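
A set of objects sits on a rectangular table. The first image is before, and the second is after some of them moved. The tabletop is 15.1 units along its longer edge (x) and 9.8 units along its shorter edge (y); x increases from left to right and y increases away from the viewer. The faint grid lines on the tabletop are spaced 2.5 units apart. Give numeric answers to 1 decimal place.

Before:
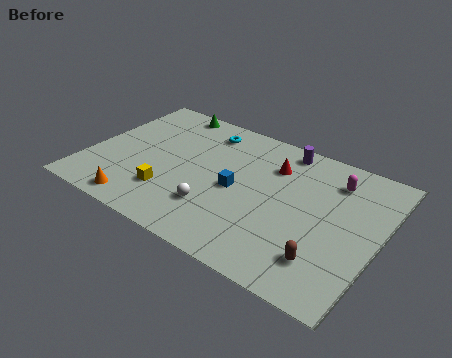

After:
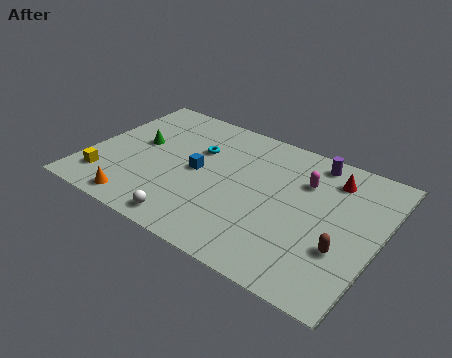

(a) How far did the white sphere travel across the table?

1.9

The white sphere moved from about (7.0, 2.7) to (6.0, 1.1), a distance of √(1.0² + 1.6²) ≈ 1.9.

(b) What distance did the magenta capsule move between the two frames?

1.6

The magenta capsule was near (12.4, 7.7) before and (11.0, 6.9) after, so it travelled √(1.4² + 0.8²) ≈ 1.6 units.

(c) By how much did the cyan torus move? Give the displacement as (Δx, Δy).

(-0.1, -1.6)

From the two frames, the cyan torus sits at roughly (5.5, 8.1) before and (5.4, 6.5) after.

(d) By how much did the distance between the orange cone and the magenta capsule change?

-1.6

Before: roughly 11.2 units apart; after: 9.6. That's 1.6 units closer together.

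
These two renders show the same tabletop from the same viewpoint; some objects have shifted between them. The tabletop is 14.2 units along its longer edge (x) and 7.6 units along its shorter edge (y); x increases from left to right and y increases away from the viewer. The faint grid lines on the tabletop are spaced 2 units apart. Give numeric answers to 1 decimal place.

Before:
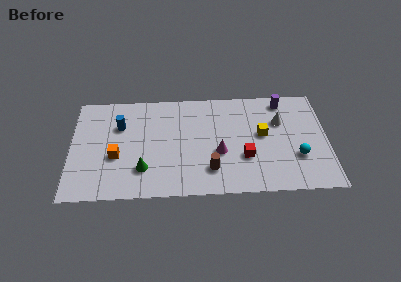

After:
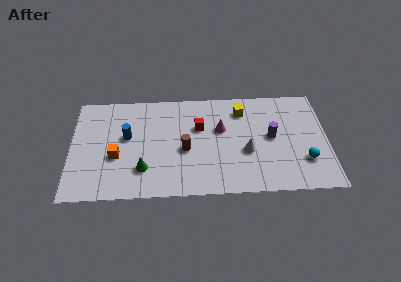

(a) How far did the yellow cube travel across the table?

2.1

The yellow cube moved from about (10.6, 4.2) to (9.5, 6.0), a distance of √(1.1² + 1.8²) ≈ 2.1.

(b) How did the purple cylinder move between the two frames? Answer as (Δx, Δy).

(-0.7, -2.6)

The purple cylinder started near (11.8, 6.6) and ended near (11.1, 4.0).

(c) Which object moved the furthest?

the red cube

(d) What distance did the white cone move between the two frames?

2.8

The white cone moved from about (11.6, 5.1) to (9.7, 3.0), a distance of √(1.9² + 2.1²) ≈ 2.8.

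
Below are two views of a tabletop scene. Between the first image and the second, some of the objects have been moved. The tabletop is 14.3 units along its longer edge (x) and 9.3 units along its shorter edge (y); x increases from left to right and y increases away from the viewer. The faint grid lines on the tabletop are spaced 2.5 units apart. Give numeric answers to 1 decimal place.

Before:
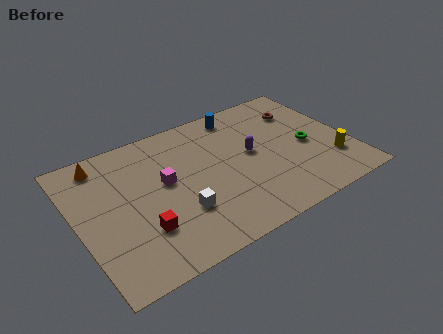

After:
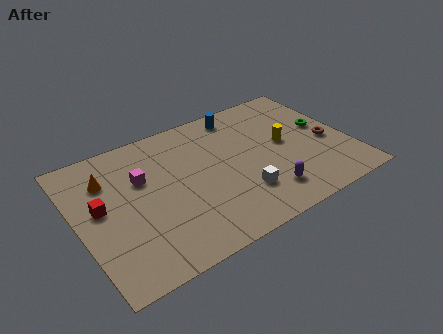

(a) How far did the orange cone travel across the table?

1.2

The orange cone moved from about (1.7, 8.0) to (1.8, 6.8), a distance of √(0.1² + 1.2²) ≈ 1.2.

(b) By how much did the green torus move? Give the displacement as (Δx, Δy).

(1.1, 1.0)

The green torus started near (12.1, 4.2) and ended near (13.2, 5.2).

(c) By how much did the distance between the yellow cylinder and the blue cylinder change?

-3.2

Before: roughly 6.9 units apart; after: 3.7. That's 3.2 units closer together.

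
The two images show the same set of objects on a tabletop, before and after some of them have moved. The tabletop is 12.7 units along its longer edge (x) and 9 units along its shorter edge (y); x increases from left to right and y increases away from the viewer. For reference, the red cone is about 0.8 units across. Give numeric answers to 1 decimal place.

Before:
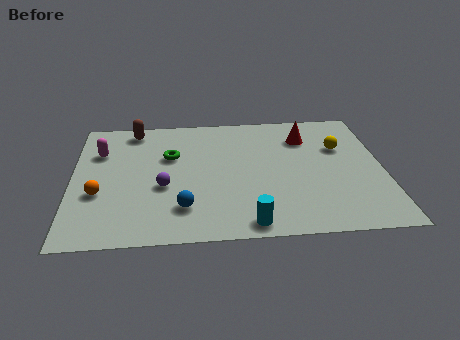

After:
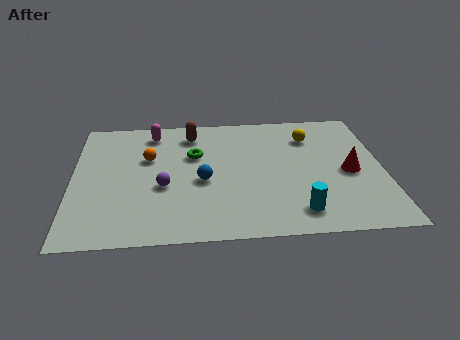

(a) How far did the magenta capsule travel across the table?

2.6

The magenta capsule was near (1.1, 6.3) before and (3.3, 7.6) after, so it travelled √(2.2² + 1.3²) ≈ 2.6 units.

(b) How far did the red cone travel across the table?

3.2

From (9.6, 6.8) to (11.3, 4.1), the red cone covered √(1.7² + 2.7²) ≈ 3.2 units.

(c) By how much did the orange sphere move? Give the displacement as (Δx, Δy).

(2.0, 2.4)

From the two frames, the orange sphere sits at roughly (1.1, 3.3) before and (3.1, 5.7) after.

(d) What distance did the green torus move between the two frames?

1.0

The green torus moved from about (4.0, 5.8) to (5.0, 5.8), a distance of √(1.0² + 0.0²) ≈ 1.0.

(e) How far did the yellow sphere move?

1.5

From (11.0, 5.9) to (9.8, 6.8), the yellow sphere covered √(1.2² + 0.9²) ≈ 1.5 units.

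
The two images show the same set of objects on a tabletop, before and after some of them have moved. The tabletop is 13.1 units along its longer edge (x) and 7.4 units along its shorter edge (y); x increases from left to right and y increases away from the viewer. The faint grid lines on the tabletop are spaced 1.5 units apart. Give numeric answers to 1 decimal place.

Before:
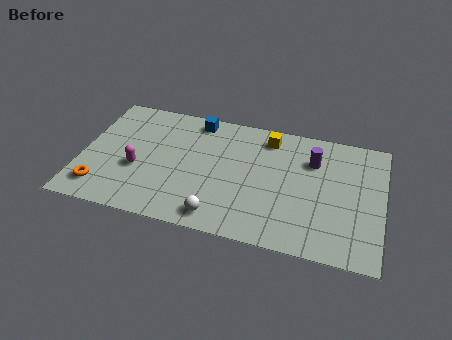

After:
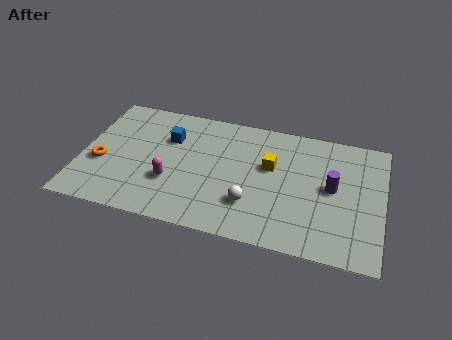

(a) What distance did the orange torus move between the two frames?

1.5

From (1.0, 1.4) to (0.9, 2.9), the orange torus covered √(0.1² + 1.5²) ≈ 1.5 units.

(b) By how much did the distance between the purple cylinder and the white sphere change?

-1.9

They were about 5.7 units apart before and 3.8 after — 1.9 units closer together.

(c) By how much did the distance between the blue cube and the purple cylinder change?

+2.0

The distance was about 5.3 in the first image and 7.3 in the second, so they moved 2.0 units further apart.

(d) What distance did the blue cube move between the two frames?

1.8

From (4.8, 6.5) to (3.7, 5.1), the blue cube covered √(1.1² + 1.4²) ≈ 1.8 units.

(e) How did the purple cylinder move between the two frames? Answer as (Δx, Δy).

(0.9, -1.4)

The purple cylinder was at about (10.0, 5.3) and moved to about (10.9, 3.9).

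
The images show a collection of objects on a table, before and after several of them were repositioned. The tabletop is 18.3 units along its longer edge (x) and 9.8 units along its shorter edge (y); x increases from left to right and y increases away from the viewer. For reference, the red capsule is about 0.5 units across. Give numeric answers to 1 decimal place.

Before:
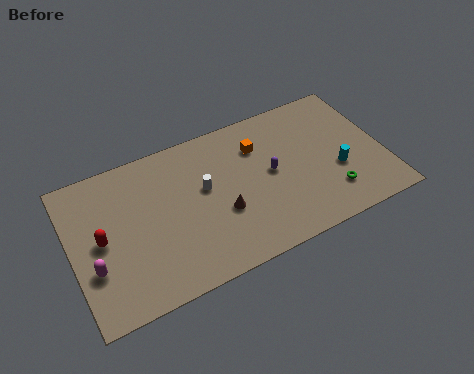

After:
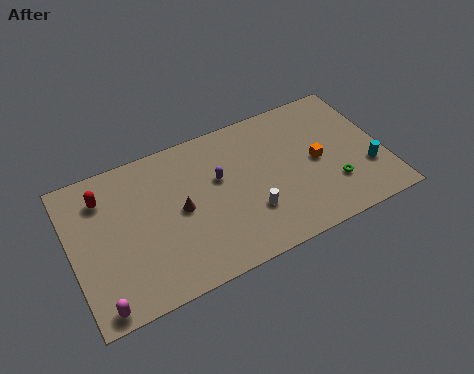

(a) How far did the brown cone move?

2.6

The brown cone was near (8.6, 3.7) before and (6.3, 4.9) after, so it travelled √(2.3² + 1.2²) ≈ 2.6 units.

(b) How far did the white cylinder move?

3.6

From (7.8, 5.7) to (10.2, 3.0), the white cylinder covered √(2.4² + 2.7²) ≈ 3.6 units.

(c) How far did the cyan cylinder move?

1.8

The cyan cylinder was near (15.5, 3.7) before and (17.2, 3.1) after, so it travelled √(1.7² + 0.6²) ≈ 1.8 units.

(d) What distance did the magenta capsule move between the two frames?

2.4

The magenta capsule moved from about (1.1, 3.3) to (1.2, 0.9), a distance of √(0.1² + 2.4²) ≈ 2.4.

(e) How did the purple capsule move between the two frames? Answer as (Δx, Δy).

(-3.0, 0.9)

The purple capsule was at about (11.7, 5.1) and moved to about (8.7, 6.0).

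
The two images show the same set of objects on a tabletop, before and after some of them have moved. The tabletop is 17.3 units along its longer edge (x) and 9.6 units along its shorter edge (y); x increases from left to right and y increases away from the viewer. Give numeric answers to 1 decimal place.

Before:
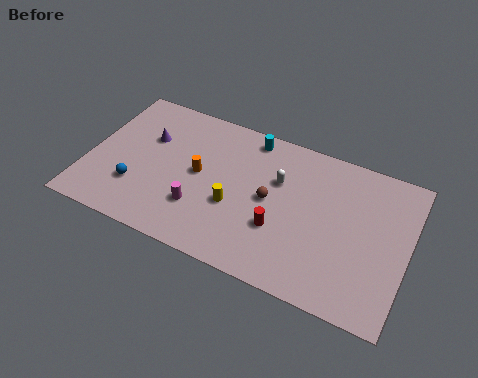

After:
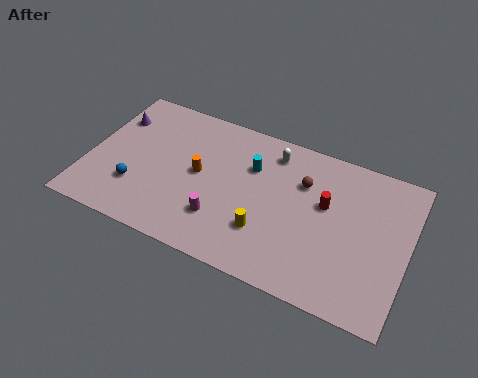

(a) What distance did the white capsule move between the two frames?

1.8

From (10.2, 6.3) to (9.7, 8.0), the white capsule covered √(0.5² + 1.7²) ≈ 1.8 units.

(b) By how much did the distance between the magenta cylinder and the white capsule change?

+0.6

Before: roughly 5.2 units apart; after: 5.8. That's 0.6 units further apart.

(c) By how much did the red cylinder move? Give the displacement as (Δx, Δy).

(2.2, 2.5)

The red cylinder started near (10.6, 3.3) and ended near (12.8, 5.8).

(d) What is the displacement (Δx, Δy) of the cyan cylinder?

(0.3, -1.9)

The cyan cylinder started near (8.4, 8.5) and ended near (8.7, 6.6).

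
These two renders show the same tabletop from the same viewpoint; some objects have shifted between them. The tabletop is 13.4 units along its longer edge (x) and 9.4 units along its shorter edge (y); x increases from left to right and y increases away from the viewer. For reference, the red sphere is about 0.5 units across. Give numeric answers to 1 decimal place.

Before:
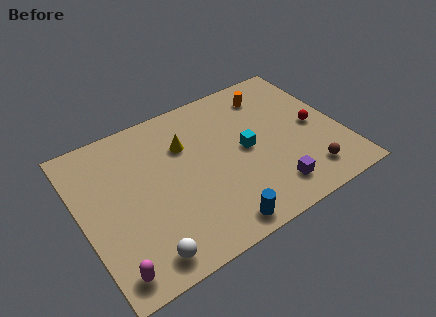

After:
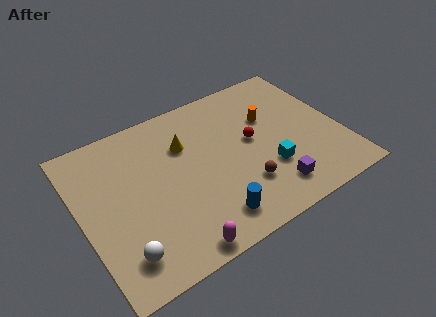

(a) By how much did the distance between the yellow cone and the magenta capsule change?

-1.1

The distance was about 7.0 in the first image and 5.9 in the second, so they moved 1.1 units closer together.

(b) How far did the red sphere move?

3.3

The red sphere was near (12.1, 4.5) before and (8.9, 5.1) after, so it travelled √(3.2² + 0.6²) ≈ 3.3 units.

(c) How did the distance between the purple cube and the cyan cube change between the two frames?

-1.8

The distance was about 3.1 in the first image and 1.3 in the second, so they moved 1.8 units closer together.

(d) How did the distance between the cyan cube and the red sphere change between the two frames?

-1.4

They were about 3.6 units apart before and 2.2 after — 1.4 units closer together.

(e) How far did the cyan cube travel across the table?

1.9

From (8.5, 4.7) to (9.4, 3.0), the cyan cube covered √(0.9² + 1.7²) ≈ 1.9 units.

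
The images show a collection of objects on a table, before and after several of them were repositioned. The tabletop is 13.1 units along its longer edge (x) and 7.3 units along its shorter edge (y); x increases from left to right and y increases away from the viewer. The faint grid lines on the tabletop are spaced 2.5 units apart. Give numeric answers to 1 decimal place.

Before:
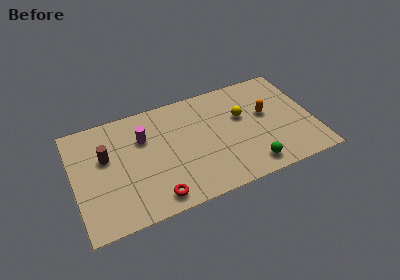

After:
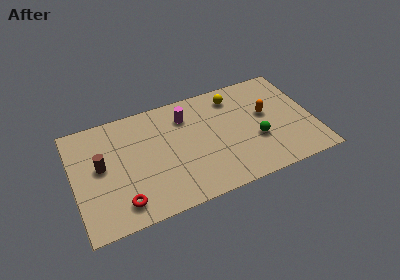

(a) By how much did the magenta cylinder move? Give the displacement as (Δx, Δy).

(2.4, 0.6)

The magenta cylinder was at about (3.9, 5.0) and moved to about (6.3, 5.6).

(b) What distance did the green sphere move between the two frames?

1.7

The green sphere moved from about (9.4, 1.1) to (9.9, 2.7), a distance of √(0.5² + 1.6²) ≈ 1.7.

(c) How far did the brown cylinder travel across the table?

0.6

The brown cylinder was near (1.8, 4.5) before and (1.5, 4.0) after, so it travelled √(0.3² + 0.5²) ≈ 0.6 units.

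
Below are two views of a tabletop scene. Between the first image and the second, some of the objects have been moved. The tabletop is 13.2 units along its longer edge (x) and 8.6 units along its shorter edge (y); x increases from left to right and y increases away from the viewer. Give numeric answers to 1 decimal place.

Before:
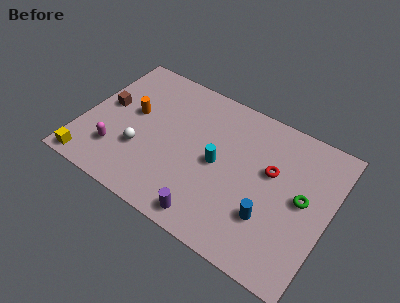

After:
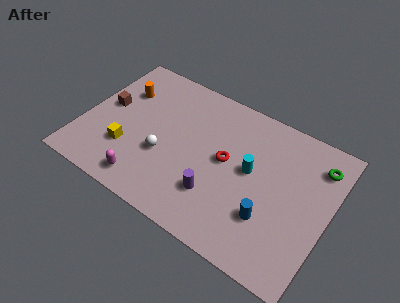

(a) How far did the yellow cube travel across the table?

2.5

From (0.9, 0.8) to (2.6, 2.6), the yellow cube covered √(1.7² + 1.8²) ≈ 2.5 units.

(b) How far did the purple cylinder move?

1.4

From (7.4, 1.0) to (7.5, 2.4), the purple cylinder covered √(0.1² + 1.4²) ≈ 1.4 units.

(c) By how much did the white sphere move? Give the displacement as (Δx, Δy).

(1.2, 0.3)

The white sphere was at about (3.3, 2.9) and moved to about (4.5, 3.2).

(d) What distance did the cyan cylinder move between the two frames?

1.8

From (7.3, 4.2) to (9.0, 4.7), the cyan cylinder covered √(1.7² + 0.5²) ≈ 1.8 units.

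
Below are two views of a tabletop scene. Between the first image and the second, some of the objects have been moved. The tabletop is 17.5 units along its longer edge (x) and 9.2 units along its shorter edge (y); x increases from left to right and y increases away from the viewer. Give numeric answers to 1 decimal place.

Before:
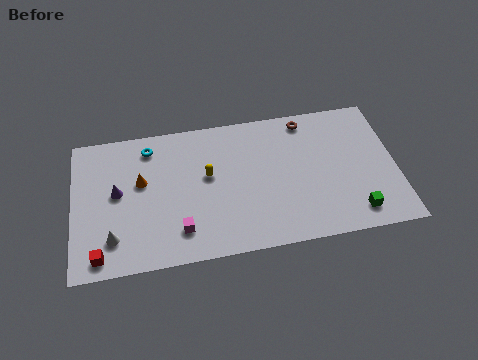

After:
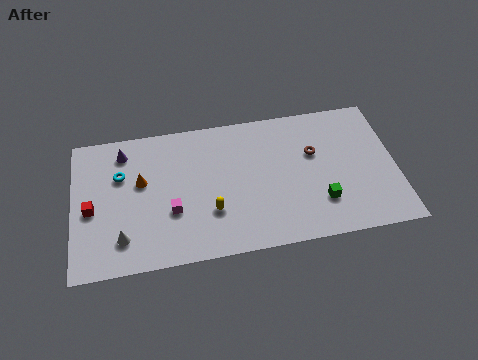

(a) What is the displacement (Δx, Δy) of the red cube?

(-0.4, 3.0)

The red cube was at about (1.4, 1.1) and moved to about (1.0, 4.1).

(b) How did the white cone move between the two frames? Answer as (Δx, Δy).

(0.5, -0.1)

The white cone was at about (2.1, 2.1) and moved to about (2.6, 2.0).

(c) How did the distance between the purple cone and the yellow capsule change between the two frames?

+1.7

They were about 4.9 units apart before and 6.6 after — 1.7 units further apart.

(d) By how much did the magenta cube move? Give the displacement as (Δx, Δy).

(-0.4, 1.3)

The magenta cube started near (5.7, 2.0) and ended near (5.3, 3.3).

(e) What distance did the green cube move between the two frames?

2.1

From (15.1, 1.5) to (13.3, 2.5), the green cube covered √(1.8² + 1.0²) ≈ 2.1 units.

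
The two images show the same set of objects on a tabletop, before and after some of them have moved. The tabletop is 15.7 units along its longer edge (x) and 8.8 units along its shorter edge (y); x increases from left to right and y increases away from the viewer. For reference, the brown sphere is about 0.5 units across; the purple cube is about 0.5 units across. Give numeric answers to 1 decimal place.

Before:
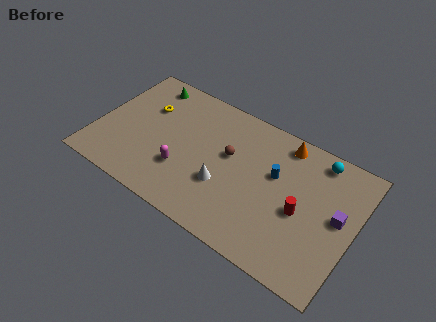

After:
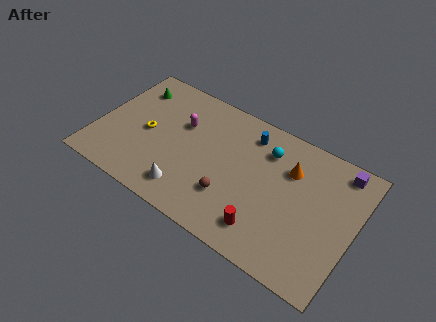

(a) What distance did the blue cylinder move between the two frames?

2.6

The blue cylinder moved from about (10.8, 5.4) to (8.9, 7.2), a distance of √(1.9² + 1.8²) ≈ 2.6.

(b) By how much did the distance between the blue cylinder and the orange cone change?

+0.6

They were about 2.3 units apart before and 2.9 after — 0.6 units further apart.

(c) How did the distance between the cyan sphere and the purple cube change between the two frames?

+1.0

Before: roughly 3.4 units apart; after: 4.4. That's 1.0 units further apart.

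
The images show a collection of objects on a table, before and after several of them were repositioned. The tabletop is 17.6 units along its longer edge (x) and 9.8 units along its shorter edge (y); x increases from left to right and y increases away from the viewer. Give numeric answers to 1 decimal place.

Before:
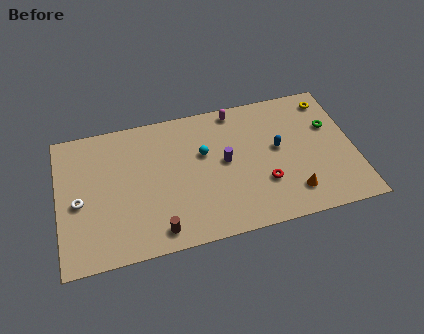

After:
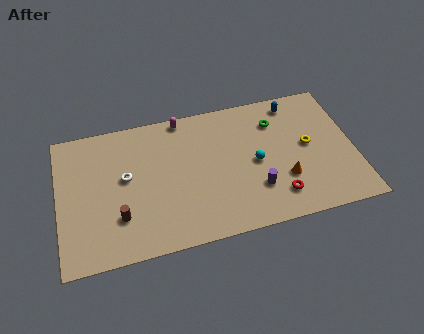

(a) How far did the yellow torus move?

3.4

The yellow torus moved from about (16.4, 8.3) to (14.9, 5.2), a distance of √(1.5² + 3.1²) ≈ 3.4.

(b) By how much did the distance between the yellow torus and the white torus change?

-4.8

They were about 15.7 units apart before and 10.9 after — 4.8 units closer together.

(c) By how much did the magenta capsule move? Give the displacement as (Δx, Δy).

(-3.2, 0.2)

From the two frames, the magenta capsule sits at roughly (10.8, 8.8) before and (7.6, 9.0) after.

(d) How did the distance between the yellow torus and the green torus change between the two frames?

+0.8

They were about 2.0 units apart before and 2.8 after — 0.8 units further apart.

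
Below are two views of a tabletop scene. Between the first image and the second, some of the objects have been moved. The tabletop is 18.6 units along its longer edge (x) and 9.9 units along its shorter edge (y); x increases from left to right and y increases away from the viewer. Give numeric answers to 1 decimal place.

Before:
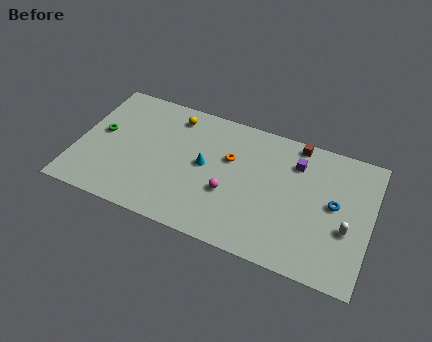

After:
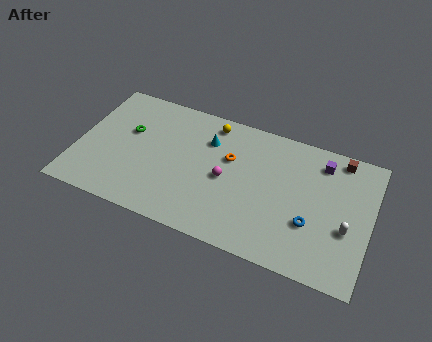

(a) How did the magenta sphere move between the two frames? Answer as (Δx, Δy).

(-0.3, 1.0)

The magenta sphere was at about (9.8, 3.7) and moved to about (9.5, 4.7).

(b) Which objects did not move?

the white capsule and the orange torus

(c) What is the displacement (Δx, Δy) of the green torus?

(1.7, 0.7)

The green torus was at about (1.4, 5.4) and moved to about (3.1, 6.1).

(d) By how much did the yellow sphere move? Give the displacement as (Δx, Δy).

(2.4, 0.3)

From the two frames, the yellow sphere sits at roughly (5.8, 8.3) before and (8.2, 8.6) after.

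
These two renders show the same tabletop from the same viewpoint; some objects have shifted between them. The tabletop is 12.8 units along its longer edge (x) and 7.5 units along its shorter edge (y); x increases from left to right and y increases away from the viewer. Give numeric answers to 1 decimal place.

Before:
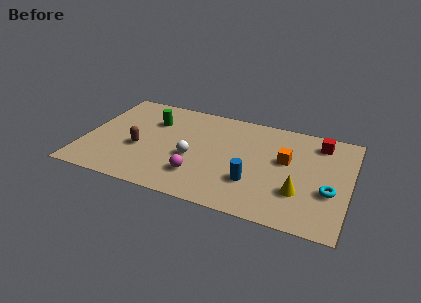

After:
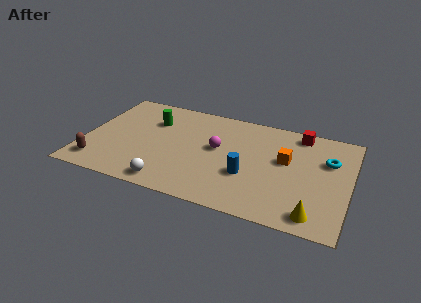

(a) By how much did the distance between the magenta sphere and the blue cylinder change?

-0.4

Before: roughly 2.6 units apart; after: 2.2. That's 0.4 units closer together.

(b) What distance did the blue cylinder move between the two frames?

0.5

From (8.3, 2.3) to (8.0, 2.7), the blue cylinder covered √(0.3² + 0.4²) ≈ 0.5 units.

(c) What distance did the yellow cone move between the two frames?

1.5

From (10.5, 2.3) to (11.3, 1.0), the yellow cone covered √(0.8² + 1.3²) ≈ 1.5 units.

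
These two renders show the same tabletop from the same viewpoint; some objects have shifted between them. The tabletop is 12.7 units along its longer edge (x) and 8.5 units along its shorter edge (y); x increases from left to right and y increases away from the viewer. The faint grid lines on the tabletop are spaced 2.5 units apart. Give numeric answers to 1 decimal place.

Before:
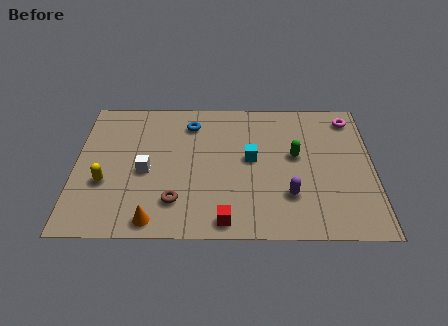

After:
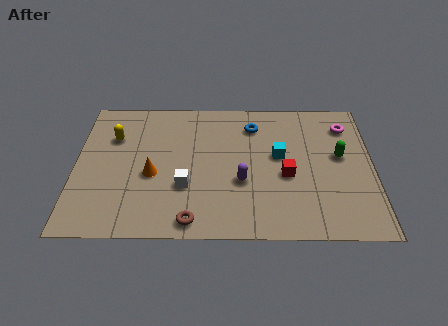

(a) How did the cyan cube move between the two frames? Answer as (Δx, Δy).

(1.2, 0.2)

The cyan cube was at about (7.5, 4.6) and moved to about (8.7, 4.8).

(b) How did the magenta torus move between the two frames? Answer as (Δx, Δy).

(-0.2, -0.5)

From the two frames, the magenta torus sits at roughly (11.8, 7.2) before and (11.6, 6.7) after.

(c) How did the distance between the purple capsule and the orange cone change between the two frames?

-2.1

They were about 5.9 units apart before and 3.8 after — 2.1 units closer together.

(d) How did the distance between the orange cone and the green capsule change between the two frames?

+0.9

They were about 7.2 units apart before and 8.1 after — 0.9 units further apart.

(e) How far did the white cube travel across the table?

1.9

The white cube was near (3.0, 3.8) before and (4.7, 2.9) after, so it travelled √(1.7² + 0.9²) ≈ 1.9 units.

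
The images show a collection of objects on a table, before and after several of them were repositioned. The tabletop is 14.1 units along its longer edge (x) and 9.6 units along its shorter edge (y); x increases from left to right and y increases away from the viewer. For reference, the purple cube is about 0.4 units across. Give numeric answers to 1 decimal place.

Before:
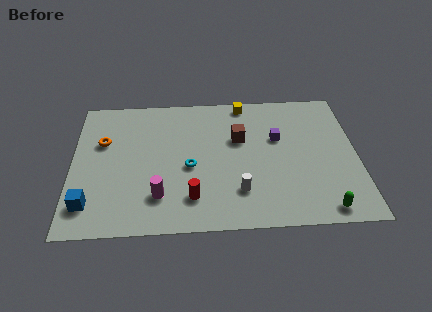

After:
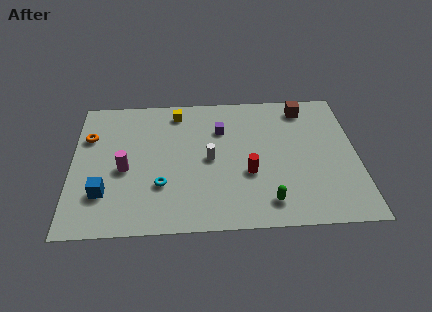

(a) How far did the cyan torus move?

1.8

From (5.8, 4.2) to (4.4, 3.0), the cyan torus covered √(1.4² + 1.2²) ≈ 1.8 units.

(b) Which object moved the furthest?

the brown cube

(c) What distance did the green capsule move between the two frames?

2.8

The green capsule was near (12.3, 1.0) before and (9.6, 1.6) after, so it travelled √(2.7² + 0.6²) ≈ 2.8 units.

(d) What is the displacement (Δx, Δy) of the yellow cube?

(-3.4, -0.5)

The yellow cube started near (8.6, 8.7) and ended near (5.2, 8.2).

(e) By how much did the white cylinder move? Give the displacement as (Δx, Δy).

(-1.4, 2.3)

The white cylinder was at about (8.2, 2.4) and moved to about (6.8, 4.7).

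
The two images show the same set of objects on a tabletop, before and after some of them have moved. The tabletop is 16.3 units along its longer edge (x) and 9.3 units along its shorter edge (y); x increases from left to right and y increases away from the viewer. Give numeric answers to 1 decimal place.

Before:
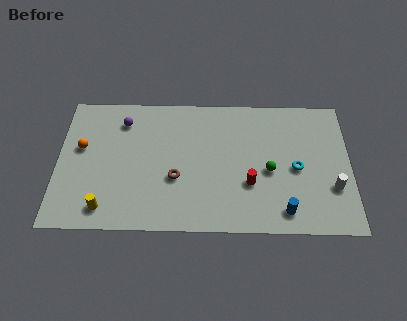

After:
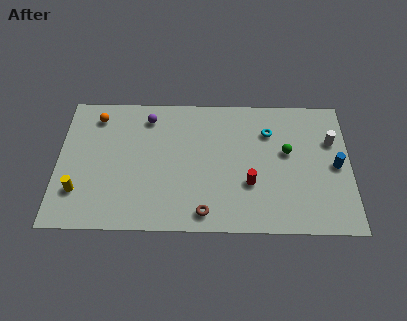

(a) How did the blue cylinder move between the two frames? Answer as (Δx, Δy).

(2.9, 3.1)

The blue cylinder started near (12.6, 1.4) and ended near (15.5, 4.5).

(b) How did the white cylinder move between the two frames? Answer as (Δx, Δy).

(0.0, 3.2)

The white cylinder was at about (15.3, 3.0) and moved to about (15.3, 6.2).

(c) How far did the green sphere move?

1.6

The green sphere was near (11.8, 4.1) before and (12.8, 5.4) after, so it travelled √(1.0² + 1.3²) ≈ 1.6 units.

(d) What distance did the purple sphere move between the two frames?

1.4

From (3.6, 7.4) to (5.0, 7.7), the purple sphere covered √(1.4² + 0.3²) ≈ 1.4 units.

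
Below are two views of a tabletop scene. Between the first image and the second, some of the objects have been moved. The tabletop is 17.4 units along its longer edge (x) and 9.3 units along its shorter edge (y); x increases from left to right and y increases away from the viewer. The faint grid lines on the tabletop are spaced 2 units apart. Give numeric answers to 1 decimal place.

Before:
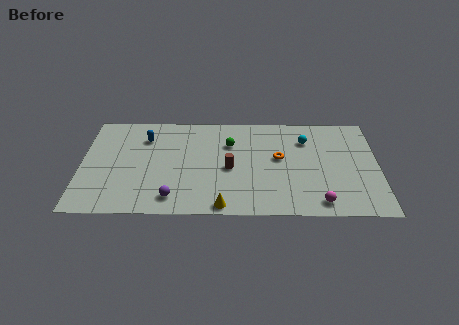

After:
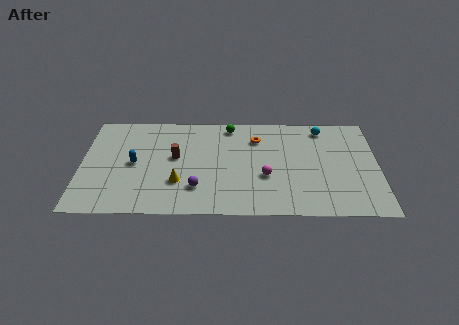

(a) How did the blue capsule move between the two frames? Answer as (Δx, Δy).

(-0.6, -2.4)

The blue capsule started near (3.7, 7.0) and ended near (3.1, 4.6).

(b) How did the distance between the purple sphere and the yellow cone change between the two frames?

-1.8

Before: roughly 3.0 units apart; after: 1.2. That's 1.8 units closer together.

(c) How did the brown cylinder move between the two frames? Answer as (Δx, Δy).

(-3.2, 1.0)

The brown cylinder was at about (8.7, 4.2) and moved to about (5.5, 5.2).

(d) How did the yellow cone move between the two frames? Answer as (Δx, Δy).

(-2.6, 2.1)

From the two frames, the yellow cone sits at roughly (8.3, 0.8) before and (5.7, 2.9) after.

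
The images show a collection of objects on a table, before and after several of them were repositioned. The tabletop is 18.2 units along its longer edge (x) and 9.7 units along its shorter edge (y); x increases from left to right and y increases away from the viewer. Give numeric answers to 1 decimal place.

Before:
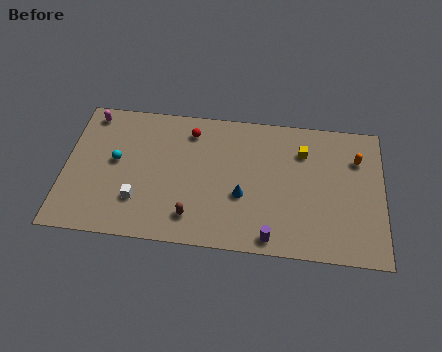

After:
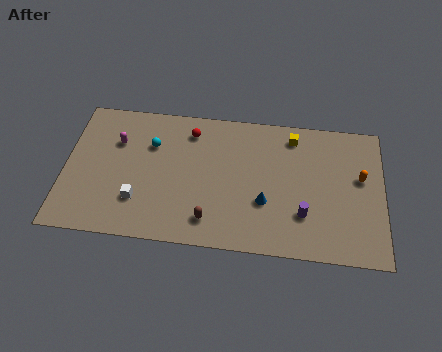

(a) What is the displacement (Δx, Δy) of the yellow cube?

(-0.6, 1.0)

The yellow cube was at about (13.6, 7.2) and moved to about (13.0, 8.2).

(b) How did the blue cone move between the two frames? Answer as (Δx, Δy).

(1.3, -0.3)

The blue cone was at about (10.2, 3.7) and moved to about (11.5, 3.4).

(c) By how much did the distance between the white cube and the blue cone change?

+1.2

Before: roughly 6.0 units apart; after: 7.2. That's 1.2 units further apart.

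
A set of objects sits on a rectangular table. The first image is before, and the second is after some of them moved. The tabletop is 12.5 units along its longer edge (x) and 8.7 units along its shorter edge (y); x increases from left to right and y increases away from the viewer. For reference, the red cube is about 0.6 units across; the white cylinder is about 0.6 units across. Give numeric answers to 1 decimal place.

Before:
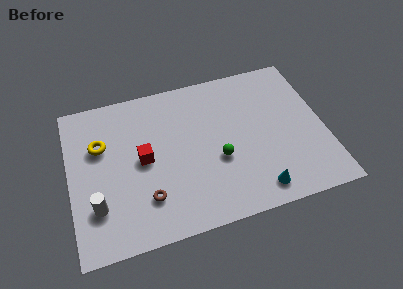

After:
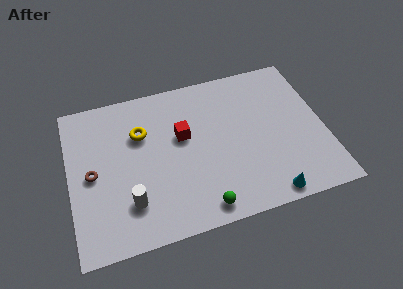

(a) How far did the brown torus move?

3.2

The brown torus moved from about (3.6, 2.2) to (1.1, 4.2), a distance of √(2.5² + 2.0²) ≈ 3.2.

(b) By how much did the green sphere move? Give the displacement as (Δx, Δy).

(-1.0, -2.4)

From the two frames, the green sphere sits at roughly (7.2, 3.4) before and (6.2, 1.0) after.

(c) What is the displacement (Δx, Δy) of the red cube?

(2.0, 0.8)

The red cube was at about (3.6, 4.4) and moved to about (5.6, 5.2).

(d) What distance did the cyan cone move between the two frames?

0.6

The cyan cone was near (8.9, 1.2) before and (9.4, 0.8) after, so it travelled √(0.5² + 0.4²) ≈ 0.6 units.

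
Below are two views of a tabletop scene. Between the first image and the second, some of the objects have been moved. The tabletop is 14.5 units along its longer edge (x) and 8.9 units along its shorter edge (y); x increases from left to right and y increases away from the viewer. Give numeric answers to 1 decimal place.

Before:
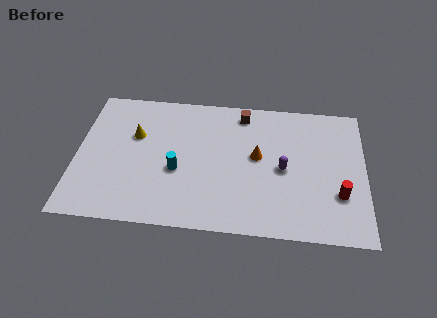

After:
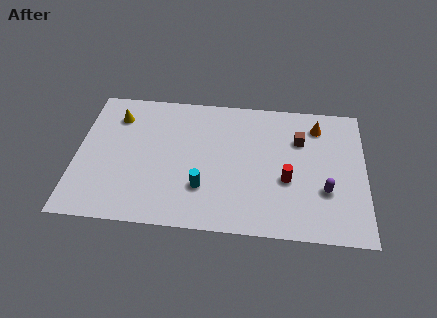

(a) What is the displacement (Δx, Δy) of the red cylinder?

(-2.6, 0.7)

From the two frames, the red cylinder sits at roughly (13.2, 2.8) before and (10.6, 3.5) after.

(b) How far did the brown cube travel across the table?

3.3

The brown cube moved from about (8.3, 7.7) to (11.2, 6.2), a distance of √(2.9² + 1.5²) ≈ 3.3.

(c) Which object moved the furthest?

the orange cone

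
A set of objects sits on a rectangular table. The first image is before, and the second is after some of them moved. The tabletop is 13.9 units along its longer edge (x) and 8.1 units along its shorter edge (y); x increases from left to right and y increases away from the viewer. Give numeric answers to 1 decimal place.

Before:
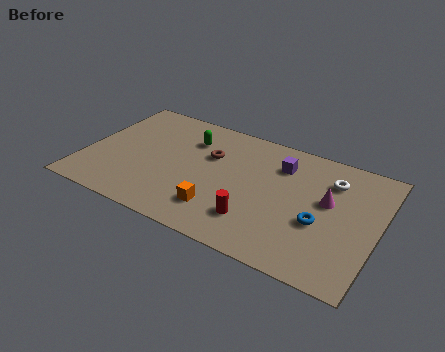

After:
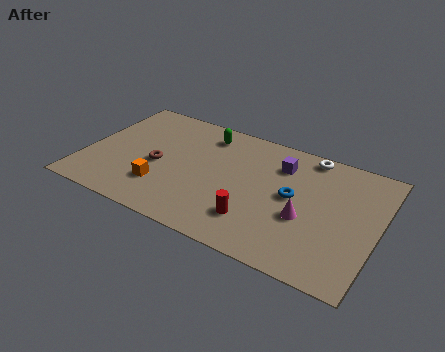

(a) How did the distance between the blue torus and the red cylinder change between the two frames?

-0.4

They were about 3.1 units apart before and 2.7 after — 0.4 units closer together.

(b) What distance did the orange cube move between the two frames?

2.8

The orange cube was near (6.7, 1.9) before and (3.9, 2.2) after, so it travelled √(2.8² + 0.3²) ≈ 2.8 units.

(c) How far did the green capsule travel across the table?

1.0

The green capsule moved from about (4.7, 6.0) to (5.4, 6.7), a distance of √(0.7² + 0.7²) ≈ 1.0.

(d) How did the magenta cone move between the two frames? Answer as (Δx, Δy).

(-0.9, -1.5)

The magenta cone started near (11.5, 4.7) and ended near (10.6, 3.2).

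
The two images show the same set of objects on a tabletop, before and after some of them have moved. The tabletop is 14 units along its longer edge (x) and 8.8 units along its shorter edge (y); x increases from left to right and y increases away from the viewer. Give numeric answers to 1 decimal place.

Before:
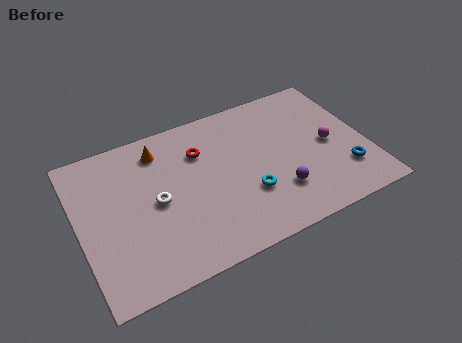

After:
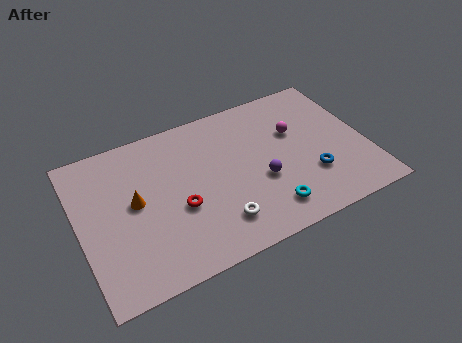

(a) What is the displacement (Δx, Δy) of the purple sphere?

(-0.7, 1.0)

The purple sphere was at about (9.4, 2.4) and moved to about (8.7, 3.4).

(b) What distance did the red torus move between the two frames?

3.1

The red torus moved from about (6.1, 6.3) to (4.7, 3.5), a distance of √(1.4² + 2.8²) ≈ 3.1.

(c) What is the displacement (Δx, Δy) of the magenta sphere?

(-1.5, 1.4)

The magenta sphere was at about (12.2, 4.2) and moved to about (10.7, 5.6).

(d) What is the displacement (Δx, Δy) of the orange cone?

(-1.5, -2.5)

The orange cone started near (4.2, 7.2) and ended near (2.7, 4.7).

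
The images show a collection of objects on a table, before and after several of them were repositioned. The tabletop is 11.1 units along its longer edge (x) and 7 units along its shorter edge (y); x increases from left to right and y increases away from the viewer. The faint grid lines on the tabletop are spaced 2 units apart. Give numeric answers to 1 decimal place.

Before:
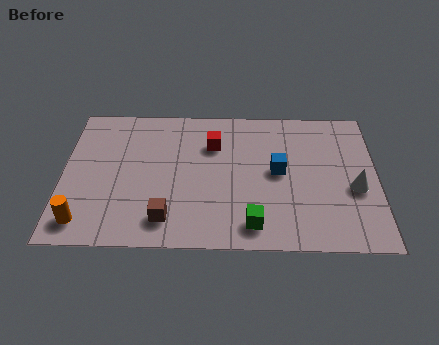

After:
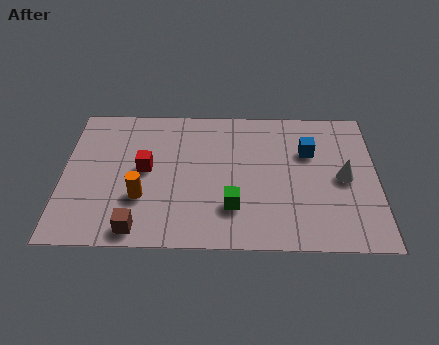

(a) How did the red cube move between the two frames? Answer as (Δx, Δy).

(-2.4, -1.3)

The red cube was at about (5.3, 5.0) and moved to about (2.9, 3.7).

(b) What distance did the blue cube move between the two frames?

1.5

From (7.6, 3.7) to (8.7, 4.7), the blue cube covered √(1.1² + 1.0²) ≈ 1.5 units.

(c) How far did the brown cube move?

1.1

The brown cube moved from about (3.7, 1.3) to (2.7, 0.8), a distance of √(1.0² + 0.5²) ≈ 1.1.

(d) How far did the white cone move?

0.6

The white cone moved from about (10.3, 2.9) to (9.9, 3.4), a distance of √(0.4² + 0.5²) ≈ 0.6.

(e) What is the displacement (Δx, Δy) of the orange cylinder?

(2.0, 1.2)

The orange cylinder started near (0.8, 1.1) and ended near (2.8, 2.3).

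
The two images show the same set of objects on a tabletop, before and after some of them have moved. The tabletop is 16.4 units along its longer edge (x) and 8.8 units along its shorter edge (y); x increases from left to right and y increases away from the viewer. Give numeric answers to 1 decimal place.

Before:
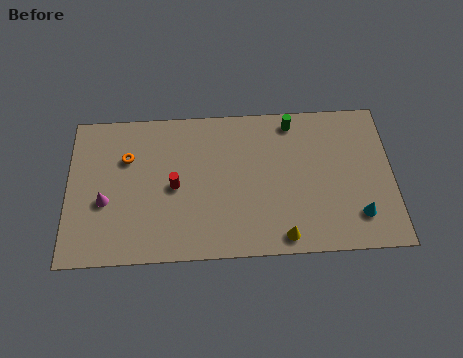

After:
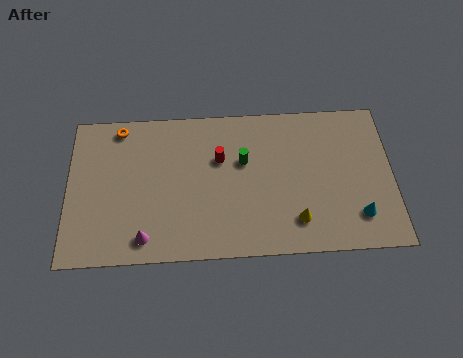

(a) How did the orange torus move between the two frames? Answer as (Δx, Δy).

(-0.4, 1.8)

The orange torus started near (3.0, 6.0) and ended near (2.6, 7.8).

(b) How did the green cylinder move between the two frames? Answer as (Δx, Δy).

(-2.5, -2.2)

From the two frames, the green cylinder sits at roughly (11.4, 7.7) before and (8.9, 5.5) after.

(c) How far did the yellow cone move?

1.1

The yellow cone moved from about (10.8, 1.0) to (11.5, 1.9), a distance of √(0.7² + 0.9²) ≈ 1.1.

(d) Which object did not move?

the cyan cone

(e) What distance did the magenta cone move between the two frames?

3.0

From (1.9, 3.5) to (3.9, 1.3), the magenta cone covered √(2.0² + 2.2²) ≈ 3.0 units.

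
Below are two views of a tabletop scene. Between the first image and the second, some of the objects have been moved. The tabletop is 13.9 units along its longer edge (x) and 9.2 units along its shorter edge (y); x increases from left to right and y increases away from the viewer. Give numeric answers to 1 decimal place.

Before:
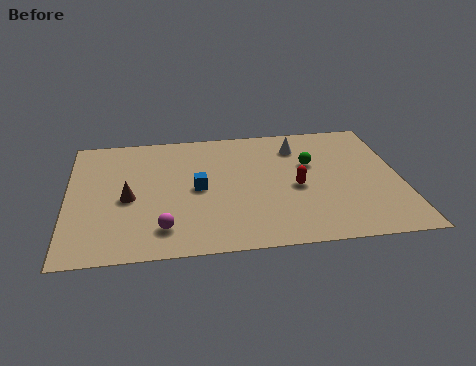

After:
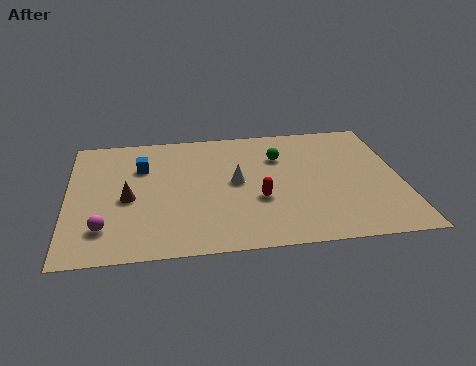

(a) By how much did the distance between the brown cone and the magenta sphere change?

-0.5

They were about 2.7 units apart before and 2.2 after — 0.5 units closer together.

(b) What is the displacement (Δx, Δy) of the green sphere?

(-1.3, 0.7)

The green sphere started near (10.2, 5.8) and ended near (8.9, 6.5).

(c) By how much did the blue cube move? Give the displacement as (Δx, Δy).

(-2.3, 1.9)

The blue cube started near (5.4, 4.5) and ended near (3.1, 6.4).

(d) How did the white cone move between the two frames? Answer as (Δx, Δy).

(-2.7, -2.4)

The white cone was at about (9.7, 7.2) and moved to about (7.0, 4.8).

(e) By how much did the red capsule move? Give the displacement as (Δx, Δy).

(-1.6, -0.7)

The red capsule started near (9.5, 4.1) and ended near (7.9, 3.4).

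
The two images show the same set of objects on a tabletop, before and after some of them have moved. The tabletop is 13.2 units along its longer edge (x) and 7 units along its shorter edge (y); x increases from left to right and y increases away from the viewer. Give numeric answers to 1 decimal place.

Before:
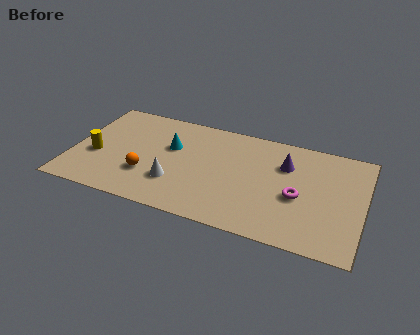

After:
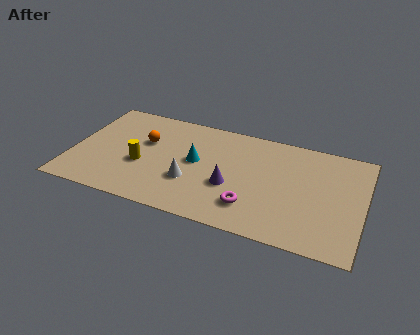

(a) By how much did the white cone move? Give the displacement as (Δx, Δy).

(0.7, 0.3)

The white cone started near (4.8, 2.1) and ended near (5.5, 2.4).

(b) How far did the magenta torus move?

2.4

From (10.3, 3.0) to (8.3, 1.7), the magenta torus covered √(2.0² + 1.3²) ≈ 2.4 units.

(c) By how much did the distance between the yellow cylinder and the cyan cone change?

-1.1

Before: roughly 3.7 units apart; after: 2.6. That's 1.1 units closer together.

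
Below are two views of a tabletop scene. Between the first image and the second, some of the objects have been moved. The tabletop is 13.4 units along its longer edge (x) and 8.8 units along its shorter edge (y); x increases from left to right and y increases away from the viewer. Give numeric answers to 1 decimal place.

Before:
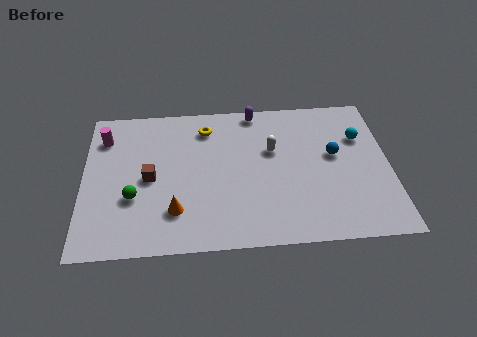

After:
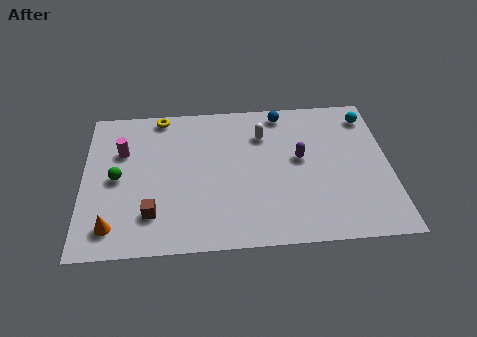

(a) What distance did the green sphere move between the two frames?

1.4

From (2.2, 3.1) to (1.5, 4.3), the green sphere covered √(0.7² + 1.2²) ≈ 1.4 units.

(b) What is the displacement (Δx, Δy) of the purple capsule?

(1.9, -3.1)

The purple capsule was at about (7.6, 8.0) and moved to about (9.5, 4.9).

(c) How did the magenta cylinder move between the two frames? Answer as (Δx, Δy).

(0.8, -0.9)

The magenta cylinder started near (0.9, 6.8) and ended near (1.7, 5.9).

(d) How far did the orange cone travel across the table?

2.8

The orange cone was near (4.0, 2.2) before and (1.3, 1.5) after, so it travelled √(2.7² + 0.7²) ≈ 2.8 units.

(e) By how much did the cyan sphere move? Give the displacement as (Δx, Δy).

(0.4, 1.3)

The cyan sphere started near (12.2, 6.0) and ended near (12.6, 7.3).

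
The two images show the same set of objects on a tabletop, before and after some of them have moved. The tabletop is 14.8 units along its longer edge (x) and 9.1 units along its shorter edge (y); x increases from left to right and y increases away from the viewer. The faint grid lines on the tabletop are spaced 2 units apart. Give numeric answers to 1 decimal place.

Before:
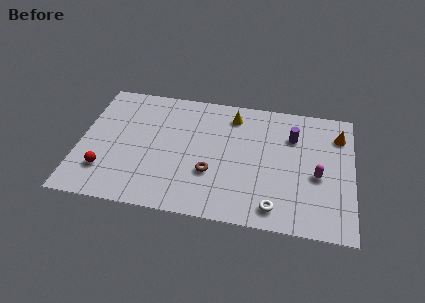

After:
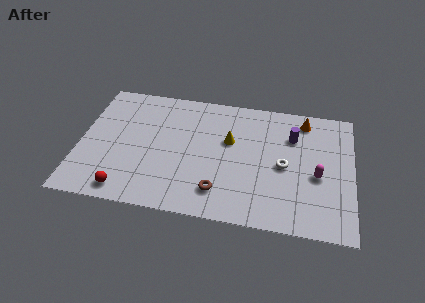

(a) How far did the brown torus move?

1.3

From (7.2, 3.1) to (7.7, 1.9), the brown torus covered √(0.5² + 1.2²) ≈ 1.3 units.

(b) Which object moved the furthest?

the white torus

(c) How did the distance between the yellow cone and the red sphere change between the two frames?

-1.5

Before: roughly 8.5 units apart; after: 7.0. That's 1.5 units closer together.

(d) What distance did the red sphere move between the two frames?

1.7

The red sphere moved from about (1.5, 2.3) to (2.7, 1.1), a distance of √(1.2² + 1.2²) ≈ 1.7.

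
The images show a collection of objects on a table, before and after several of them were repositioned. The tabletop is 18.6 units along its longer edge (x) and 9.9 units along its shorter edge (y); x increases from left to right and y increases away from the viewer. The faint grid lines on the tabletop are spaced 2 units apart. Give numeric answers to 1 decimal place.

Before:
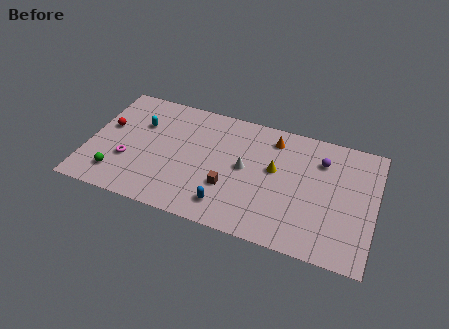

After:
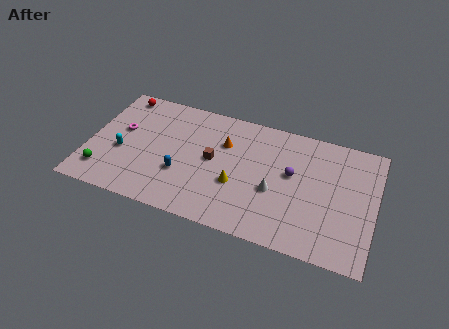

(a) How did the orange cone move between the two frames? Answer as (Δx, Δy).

(-3.1, -1.4)

From the two frames, the orange cone sits at roughly (11.8, 8.2) before and (8.7, 6.8) after.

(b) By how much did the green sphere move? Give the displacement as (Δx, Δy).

(-0.9, 0.0)

The green sphere was at about (2.1, 2.0) and moved to about (1.2, 2.0).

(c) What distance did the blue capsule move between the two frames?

3.5

The blue capsule was near (9.3, 1.8) before and (6.2, 3.4) after, so it travelled √(3.1² + 1.6²) ≈ 3.5 units.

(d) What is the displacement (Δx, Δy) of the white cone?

(2.0, -1.2)

From the two frames, the white cone sits at roughly (10.2, 5.2) before and (12.2, 4.0) after.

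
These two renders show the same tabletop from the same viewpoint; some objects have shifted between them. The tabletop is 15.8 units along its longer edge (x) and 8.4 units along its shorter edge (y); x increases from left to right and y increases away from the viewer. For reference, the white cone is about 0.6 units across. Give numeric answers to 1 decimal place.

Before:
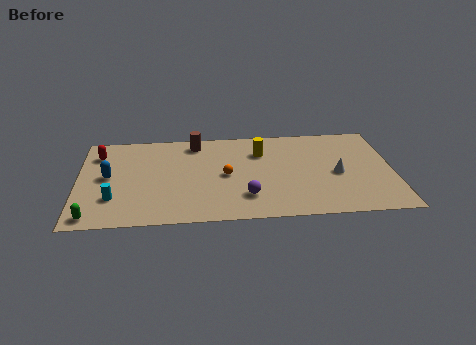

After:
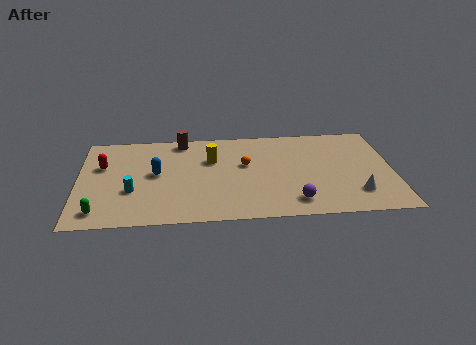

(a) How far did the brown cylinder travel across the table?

0.8

The brown cylinder was near (5.9, 7.2) before and (5.2, 7.5) after, so it travelled √(0.7² + 0.3²) ≈ 0.8 units.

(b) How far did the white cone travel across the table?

2.0

The white cone was near (13.0, 3.8) before and (13.9, 2.0) after, so it travelled √(0.9² + 1.8²) ≈ 2.0 units.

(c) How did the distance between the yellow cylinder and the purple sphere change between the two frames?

+1.7

Before: roughly 4.1 units apart; after: 5.8. That's 1.7 units further apart.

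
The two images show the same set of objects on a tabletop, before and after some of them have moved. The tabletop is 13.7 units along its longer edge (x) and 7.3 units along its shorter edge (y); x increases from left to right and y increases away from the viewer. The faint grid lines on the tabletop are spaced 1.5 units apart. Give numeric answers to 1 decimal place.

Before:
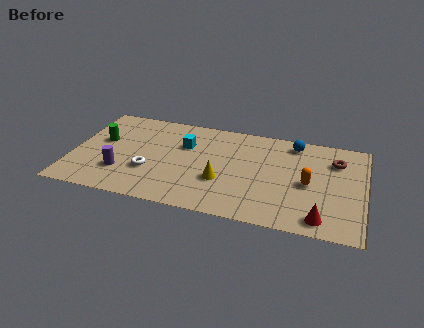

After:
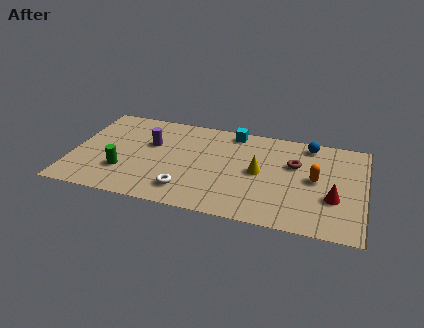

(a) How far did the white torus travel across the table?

2.1

The white torus moved from about (3.7, 2.5) to (5.5, 1.5), a distance of √(1.8² + 1.0²) ≈ 2.1.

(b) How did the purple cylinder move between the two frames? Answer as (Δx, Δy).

(1.2, 2.5)

From the two frames, the purple cylinder sits at roughly (2.4, 2.1) before and (3.6, 4.6) after.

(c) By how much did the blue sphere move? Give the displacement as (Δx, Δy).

(0.7, 0.1)

From the two frames, the blue sphere sits at roughly (10.3, 6.3) before and (11.0, 6.4) after.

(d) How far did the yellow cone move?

2.0

The yellow cone moved from about (7.1, 2.6) to (8.8, 3.7), a distance of √(1.7² + 1.1²) ≈ 2.0.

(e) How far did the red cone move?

1.7

The red cone moved from about (11.8, 1.0) to (12.3, 2.6), a distance of √(0.5² + 1.6²) ≈ 1.7.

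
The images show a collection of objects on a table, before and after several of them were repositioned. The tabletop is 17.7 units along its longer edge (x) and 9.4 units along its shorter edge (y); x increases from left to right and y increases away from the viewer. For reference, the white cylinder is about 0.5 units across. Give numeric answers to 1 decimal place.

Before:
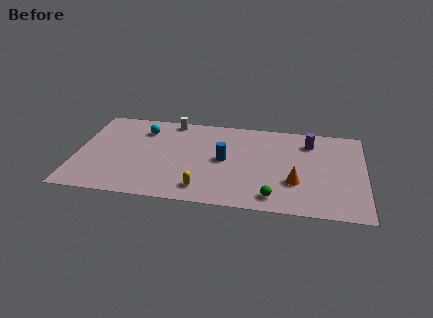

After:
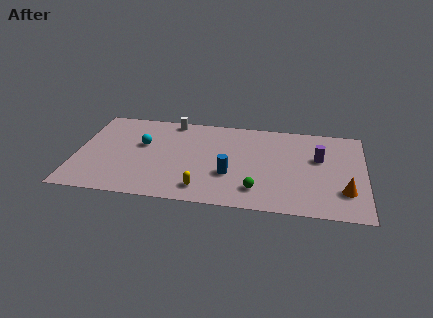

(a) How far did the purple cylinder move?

1.7

The purple cylinder was near (14.3, 7.4) before and (14.9, 5.8) after, so it travelled √(0.6² + 1.6²) ≈ 1.7 units.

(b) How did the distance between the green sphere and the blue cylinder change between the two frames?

-2.5

Before: roughly 4.6 units apart; after: 2.1. That's 2.5 units closer together.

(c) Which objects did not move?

the white cylinder and the yellow capsule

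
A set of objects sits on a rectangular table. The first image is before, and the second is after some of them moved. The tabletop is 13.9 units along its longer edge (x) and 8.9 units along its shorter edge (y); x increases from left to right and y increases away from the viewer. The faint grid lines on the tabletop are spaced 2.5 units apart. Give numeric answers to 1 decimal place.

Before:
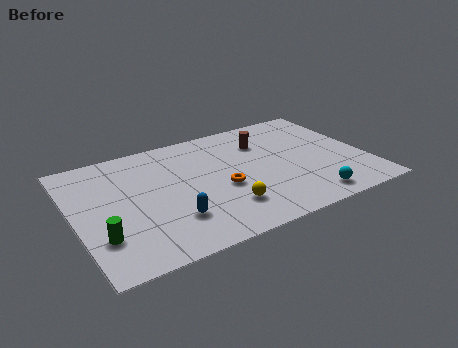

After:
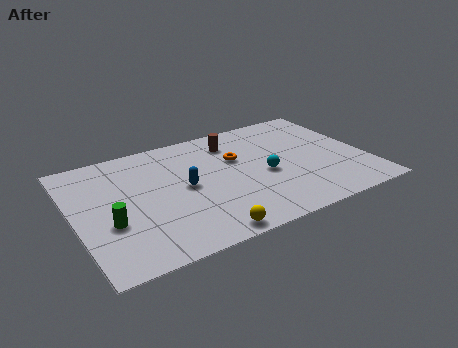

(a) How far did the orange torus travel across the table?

2.2

The orange torus moved from about (6.9, 3.7) to (7.9, 5.7), a distance of √(1.0² + 2.0²) ≈ 2.2.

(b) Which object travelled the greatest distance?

the cyan sphere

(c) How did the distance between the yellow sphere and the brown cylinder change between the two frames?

+1.7

Before: roughly 5.0 units apart; after: 6.7. That's 1.7 units further apart.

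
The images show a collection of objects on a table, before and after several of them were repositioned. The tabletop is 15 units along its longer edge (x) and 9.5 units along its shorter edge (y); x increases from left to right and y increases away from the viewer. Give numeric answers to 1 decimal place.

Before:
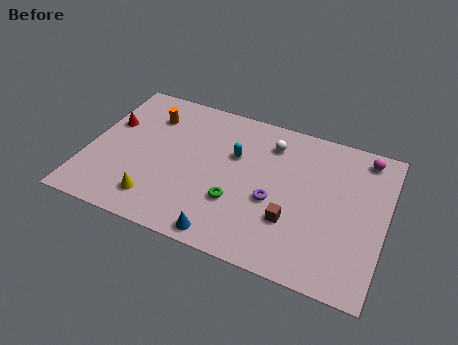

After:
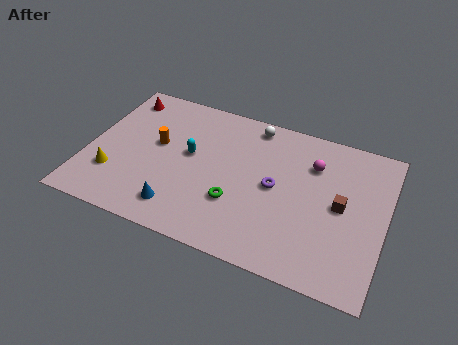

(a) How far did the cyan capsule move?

2.3

The cyan capsule moved from about (7.3, 6.1) to (5.1, 5.3), a distance of √(2.2² + 0.8²) ≈ 2.3.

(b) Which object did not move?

the green torus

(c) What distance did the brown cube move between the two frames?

2.9

The brown cube moved from about (10.5, 3.0) to (12.8, 4.8), a distance of √(2.3² + 1.8²) ≈ 2.9.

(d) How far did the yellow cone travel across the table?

2.5

The yellow cone moved from about (3.8, 1.8) to (1.5, 2.7), a distance of √(2.3² + 0.9²) ≈ 2.5.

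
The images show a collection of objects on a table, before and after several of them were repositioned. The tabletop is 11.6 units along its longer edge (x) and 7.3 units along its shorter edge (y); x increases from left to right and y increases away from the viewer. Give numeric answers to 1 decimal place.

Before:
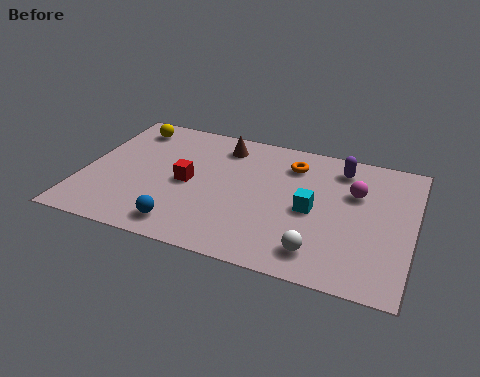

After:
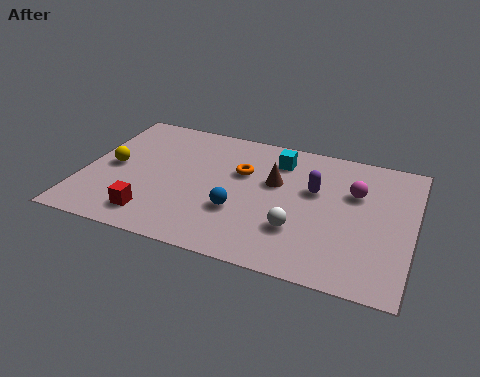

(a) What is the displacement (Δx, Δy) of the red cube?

(-1.0, -2.2)

From the two frames, the red cube sits at roughly (3.7, 3.5) before and (2.7, 1.3) after.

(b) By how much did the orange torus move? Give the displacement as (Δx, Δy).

(-1.7, -1.0)

The orange torus was at about (7.2, 5.7) and moved to about (5.5, 4.7).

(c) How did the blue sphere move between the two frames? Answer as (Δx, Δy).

(1.8, 1.4)

The blue sphere was at about (3.8, 1.1) and moved to about (5.6, 2.5).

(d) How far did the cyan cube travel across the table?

2.8

From (8.1, 3.4) to (6.7, 5.8), the cyan cube covered √(1.4² + 2.4²) ≈ 2.8 units.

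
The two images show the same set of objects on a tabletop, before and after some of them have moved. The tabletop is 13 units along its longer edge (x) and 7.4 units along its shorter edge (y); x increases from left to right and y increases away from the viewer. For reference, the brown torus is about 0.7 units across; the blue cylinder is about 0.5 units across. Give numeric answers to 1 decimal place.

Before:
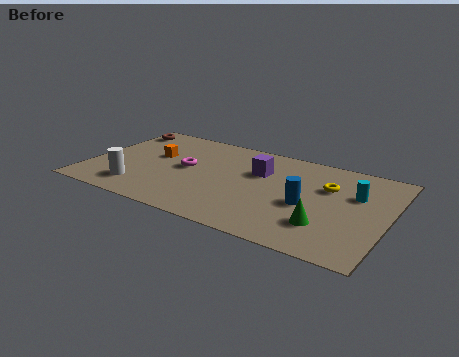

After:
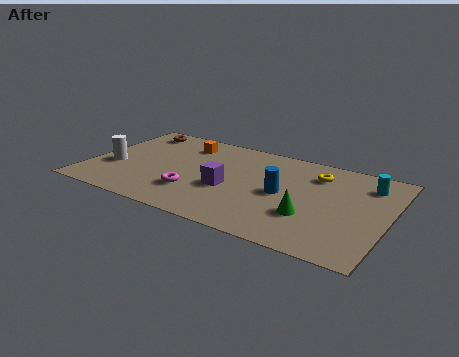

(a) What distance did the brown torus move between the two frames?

0.7

The brown torus moved from about (0.8, 6.2) to (1.5, 6.3), a distance of √(0.7² + 0.1²) ≈ 0.7.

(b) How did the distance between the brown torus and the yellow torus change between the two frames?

-1.4

Before: roughly 9.6 units apart; after: 8.2. That's 1.4 units closer together.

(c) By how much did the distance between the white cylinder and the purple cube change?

-0.9

The distance was about 6.0 in the first image and 5.1 in the second, so they moved 0.9 units closer together.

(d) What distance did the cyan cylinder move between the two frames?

1.1

From (11.5, 4.8) to (11.9, 5.8), the cyan cylinder covered √(0.4² + 1.0²) ≈ 1.1 units.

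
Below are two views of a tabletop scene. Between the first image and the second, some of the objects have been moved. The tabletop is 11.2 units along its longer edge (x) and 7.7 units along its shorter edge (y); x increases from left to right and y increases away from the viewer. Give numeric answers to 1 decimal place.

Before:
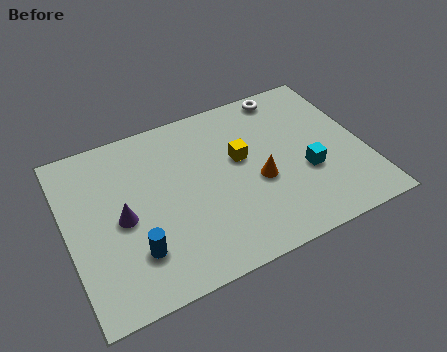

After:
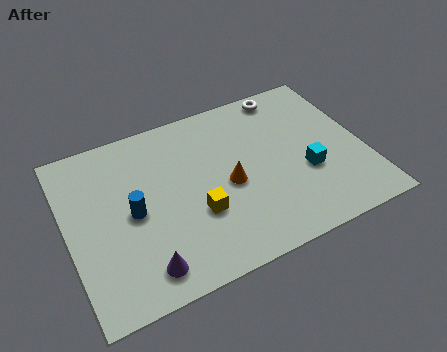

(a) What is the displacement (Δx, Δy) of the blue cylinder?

(0.1, 1.7)

From the two frames, the blue cylinder sits at roughly (2.3, 2.0) before and (2.4, 3.7) after.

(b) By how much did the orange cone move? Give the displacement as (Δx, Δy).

(-1.1, 0.3)

From the two frames, the orange cone sits at roughly (7.1, 3.2) before and (6.0, 3.5) after.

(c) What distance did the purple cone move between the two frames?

2.5

The purple cone moved from about (2.0, 3.6) to (2.5, 1.2), a distance of √(0.5² + 2.4²) ≈ 2.5.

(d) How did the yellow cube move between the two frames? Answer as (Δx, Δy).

(-1.9, -1.8)

The yellow cube started near (6.6, 4.5) and ended near (4.7, 2.7).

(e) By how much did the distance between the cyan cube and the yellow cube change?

+1.4

Before: roughly 2.8 units apart; after: 4.2. That's 1.4 units further apart.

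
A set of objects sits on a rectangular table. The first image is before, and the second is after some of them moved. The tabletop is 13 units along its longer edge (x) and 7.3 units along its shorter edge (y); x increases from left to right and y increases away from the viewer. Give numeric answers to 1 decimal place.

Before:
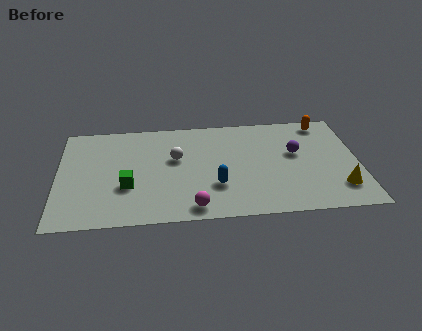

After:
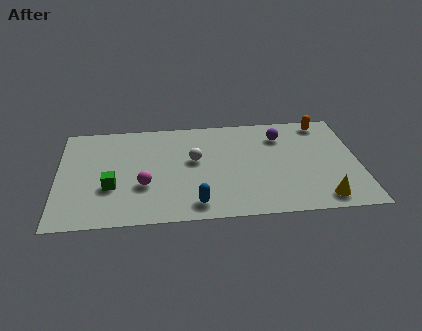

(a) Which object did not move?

the orange capsule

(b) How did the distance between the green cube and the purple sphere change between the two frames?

+0.5

The distance was about 7.5 in the first image and 8.0 in the second, so they moved 0.5 units further apart.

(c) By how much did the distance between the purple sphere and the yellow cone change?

+1.7

They were about 3.2 units apart before and 4.9 after — 1.7 units further apart.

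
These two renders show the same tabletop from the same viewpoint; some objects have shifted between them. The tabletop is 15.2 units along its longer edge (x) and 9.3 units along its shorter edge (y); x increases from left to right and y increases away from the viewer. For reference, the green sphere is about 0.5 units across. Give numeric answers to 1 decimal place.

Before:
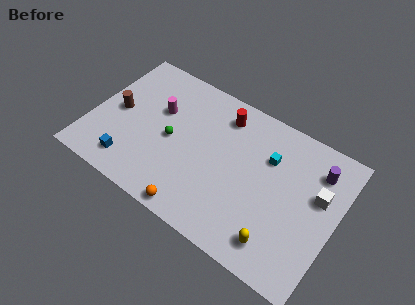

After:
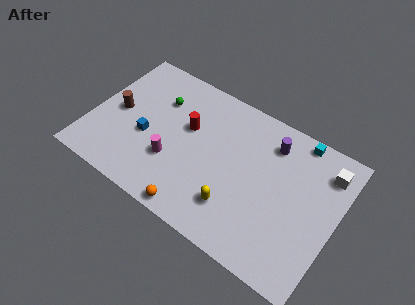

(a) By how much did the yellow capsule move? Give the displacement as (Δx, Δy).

(-2.8, 0.7)

The yellow capsule started near (12.2, 1.6) and ended near (9.4, 2.3).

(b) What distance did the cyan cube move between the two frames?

2.6

From (10.8, 6.4) to (12.3, 8.5), the cyan cube covered √(1.5² + 2.1²) ≈ 2.6 units.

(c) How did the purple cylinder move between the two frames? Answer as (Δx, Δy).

(-2.9, 0.2)

From the two frames, the purple cylinder sits at roughly (13.7, 7.2) before and (10.8, 7.4) after.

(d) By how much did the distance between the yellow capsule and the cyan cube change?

+1.8

Before: roughly 5.0 units apart; after: 6.8. That's 1.8 units further apart.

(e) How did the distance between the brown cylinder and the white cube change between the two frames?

+0.5

They were about 12.5 units apart before and 13.0 after — 0.5 units further apart.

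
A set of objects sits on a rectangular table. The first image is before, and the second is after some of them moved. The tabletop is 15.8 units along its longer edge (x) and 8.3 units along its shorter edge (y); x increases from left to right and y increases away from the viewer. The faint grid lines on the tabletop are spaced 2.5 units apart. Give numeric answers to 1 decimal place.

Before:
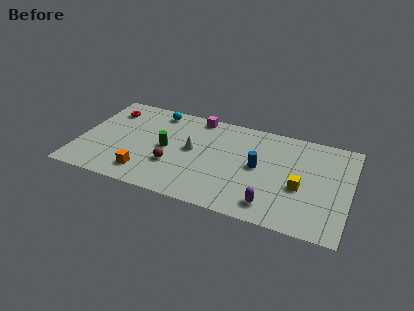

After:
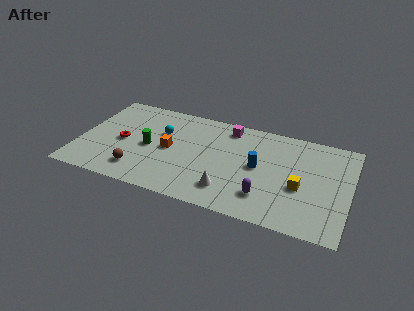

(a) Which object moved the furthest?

the white cone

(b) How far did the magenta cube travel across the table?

1.9

From (6.6, 7.5) to (8.5, 7.1), the magenta cube covered √(1.9² + 0.4²) ≈ 1.9 units.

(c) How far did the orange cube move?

2.8

From (4.1, 1.6) to (5.3, 4.1), the orange cube covered √(1.2² + 2.5²) ≈ 2.8 units.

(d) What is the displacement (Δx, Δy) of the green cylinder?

(-1.0, -0.2)

From the two frames, the green cylinder sits at roughly (5.1, 4.1) before and (4.1, 3.9) after.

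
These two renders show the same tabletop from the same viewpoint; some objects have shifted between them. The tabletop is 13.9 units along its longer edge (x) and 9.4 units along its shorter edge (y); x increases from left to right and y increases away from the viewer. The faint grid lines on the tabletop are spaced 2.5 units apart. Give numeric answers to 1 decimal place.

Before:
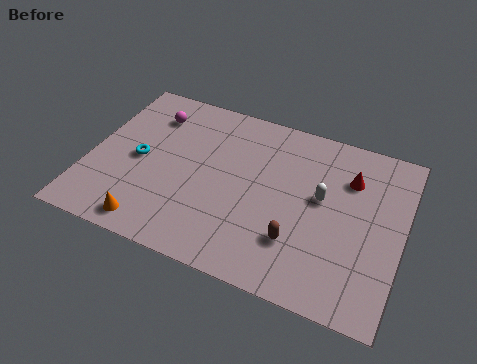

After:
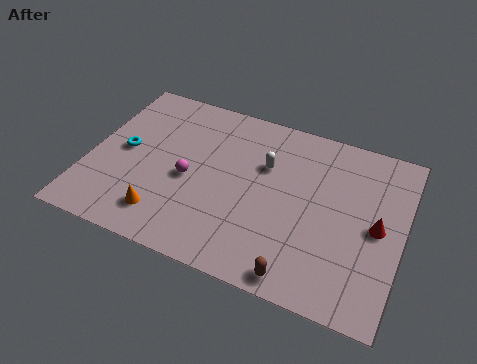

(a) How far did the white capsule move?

2.8

The white capsule moved from about (10.3, 5.3) to (7.7, 6.2), a distance of √(2.6² + 0.9²) ≈ 2.8.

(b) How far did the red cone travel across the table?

2.6

From (11.4, 6.8) to (12.8, 4.6), the red cone covered √(1.4² + 2.2²) ≈ 2.6 units.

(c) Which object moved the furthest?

the magenta sphere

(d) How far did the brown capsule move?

1.7

From (9.5, 2.6) to (9.8, 0.9), the brown capsule covered √(0.3² + 1.7²) ≈ 1.7 units.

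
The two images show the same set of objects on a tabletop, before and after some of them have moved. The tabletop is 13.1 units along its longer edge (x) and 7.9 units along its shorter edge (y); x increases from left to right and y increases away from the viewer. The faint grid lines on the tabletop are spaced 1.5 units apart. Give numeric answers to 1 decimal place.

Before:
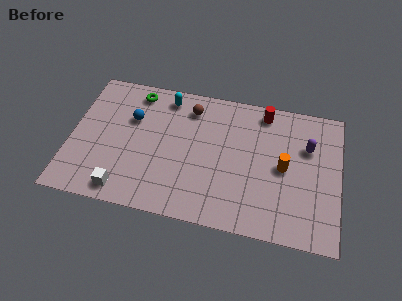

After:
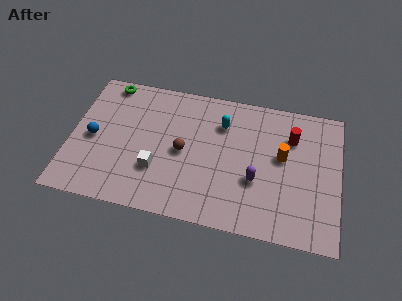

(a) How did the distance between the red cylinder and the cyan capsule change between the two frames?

-1.4

They were about 4.8 units apart before and 3.4 after — 1.4 units closer together.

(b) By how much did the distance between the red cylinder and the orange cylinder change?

-1.9

They were about 3.2 units apart before and 1.3 after — 1.9 units closer together.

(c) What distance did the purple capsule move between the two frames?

3.4

From (11.5, 5.3) to (9.1, 2.9), the purple capsule covered √(2.4² + 2.4²) ≈ 3.4 units.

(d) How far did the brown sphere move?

2.6

The brown sphere was near (5.7, 6.4) before and (5.5, 3.8) after, so it travelled √(0.2² + 2.6²) ≈ 2.6 units.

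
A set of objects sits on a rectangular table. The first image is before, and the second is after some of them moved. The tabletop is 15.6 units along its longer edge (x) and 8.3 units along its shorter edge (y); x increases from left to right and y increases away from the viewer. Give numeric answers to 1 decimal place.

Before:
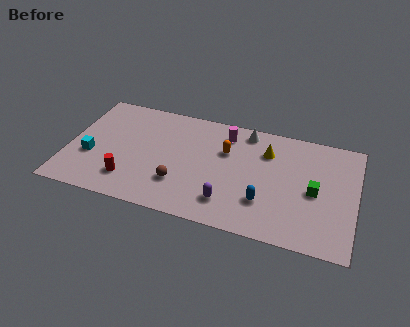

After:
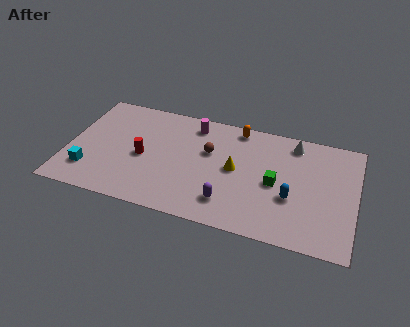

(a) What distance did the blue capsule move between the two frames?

1.6

The blue capsule was near (10.8, 2.4) before and (12.2, 3.1) after, so it travelled √(1.4² + 0.7²) ≈ 1.6 units.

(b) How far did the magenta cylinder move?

1.8

From (8.4, 6.8) to (6.6, 7.0), the magenta cylinder covered √(1.8² + 0.2²) ≈ 1.8 units.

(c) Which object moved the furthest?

the brown sphere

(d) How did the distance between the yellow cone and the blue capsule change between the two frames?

-0.4

The distance was about 3.7 in the first image and 3.3 in the second, so they moved 0.4 units closer together.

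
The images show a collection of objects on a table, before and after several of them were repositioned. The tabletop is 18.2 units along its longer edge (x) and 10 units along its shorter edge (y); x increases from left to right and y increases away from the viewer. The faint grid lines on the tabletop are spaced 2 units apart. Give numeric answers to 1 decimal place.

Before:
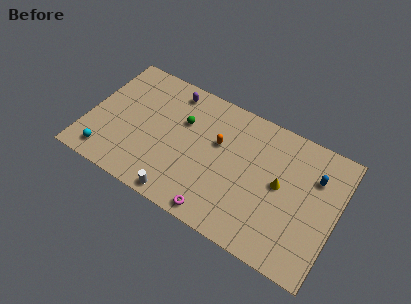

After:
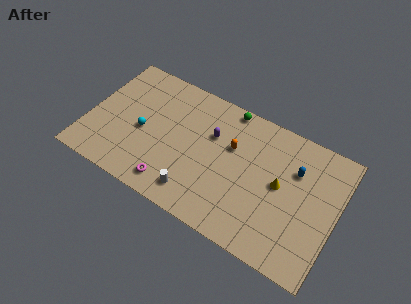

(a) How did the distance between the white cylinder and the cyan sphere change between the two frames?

-0.4

Before: roughly 5.6 units apart; after: 5.2. That's 0.4 units closer together.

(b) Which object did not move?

the yellow cone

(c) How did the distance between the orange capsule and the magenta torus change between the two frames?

+0.9

The distance was about 5.2 in the first image and 6.1 in the second, so they moved 0.9 units further apart.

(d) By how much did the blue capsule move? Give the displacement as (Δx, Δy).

(-1.4, -0.2)

From the two frames, the blue capsule sits at roughly (16.4, 7.1) before and (15.0, 6.9) after.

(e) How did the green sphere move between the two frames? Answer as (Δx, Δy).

(3.0, 2.6)

The green sphere started near (6.7, 6.6) and ended near (9.7, 9.2).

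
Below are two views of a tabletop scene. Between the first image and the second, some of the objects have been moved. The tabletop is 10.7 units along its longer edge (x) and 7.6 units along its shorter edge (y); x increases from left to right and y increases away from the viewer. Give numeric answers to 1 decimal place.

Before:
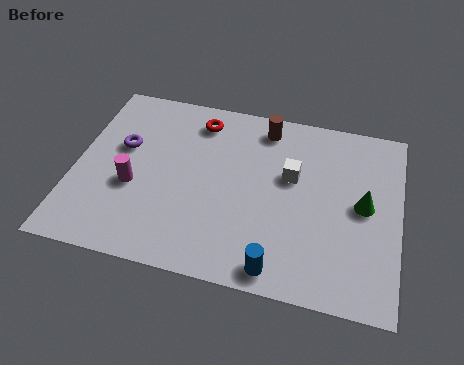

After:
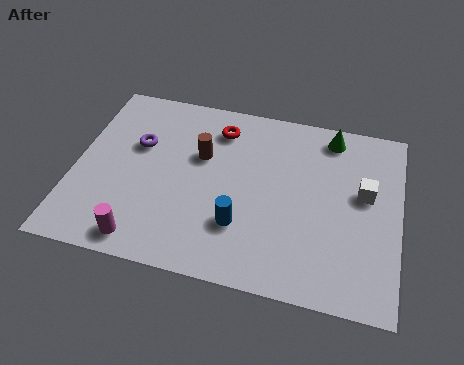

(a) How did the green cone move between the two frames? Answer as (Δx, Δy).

(-1.2, 2.7)

From the two frames, the green cone sits at roughly (9.5, 3.9) before and (8.3, 6.6) after.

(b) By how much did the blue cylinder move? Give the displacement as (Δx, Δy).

(-1.3, 1.4)

The blue cylinder started near (6.9, 0.8) and ended near (5.6, 2.2).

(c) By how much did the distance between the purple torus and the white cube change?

+1.9

The distance was about 5.6 in the first image and 7.5 in the second, so they moved 1.9 units further apart.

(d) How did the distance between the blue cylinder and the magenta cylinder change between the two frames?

-2.0

They were about 5.4 units apart before and 3.4 after — 2.0 units closer together.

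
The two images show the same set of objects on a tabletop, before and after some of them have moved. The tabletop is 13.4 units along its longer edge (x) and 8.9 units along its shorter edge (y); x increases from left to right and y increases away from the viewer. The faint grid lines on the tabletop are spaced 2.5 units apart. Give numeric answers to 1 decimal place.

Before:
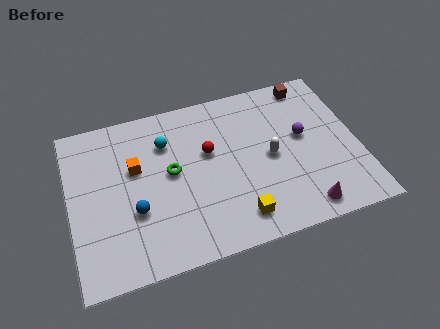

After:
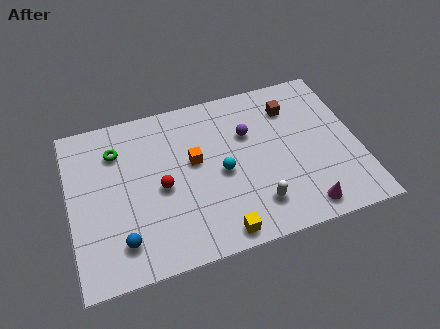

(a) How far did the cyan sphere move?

3.4

The cyan sphere moved from about (4.6, 6.5) to (7.0, 4.1), a distance of √(2.4² + 2.4²) ≈ 3.4.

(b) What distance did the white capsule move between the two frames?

2.6

The white capsule was near (9.3, 4.3) before and (8.4, 1.9) after, so it travelled √(0.9² + 2.4²) ≈ 2.6 units.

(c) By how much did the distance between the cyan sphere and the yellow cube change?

-2.6

They were about 5.8 units apart before and 3.2 after — 2.6 units closer together.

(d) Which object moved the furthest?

the cyan sphere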